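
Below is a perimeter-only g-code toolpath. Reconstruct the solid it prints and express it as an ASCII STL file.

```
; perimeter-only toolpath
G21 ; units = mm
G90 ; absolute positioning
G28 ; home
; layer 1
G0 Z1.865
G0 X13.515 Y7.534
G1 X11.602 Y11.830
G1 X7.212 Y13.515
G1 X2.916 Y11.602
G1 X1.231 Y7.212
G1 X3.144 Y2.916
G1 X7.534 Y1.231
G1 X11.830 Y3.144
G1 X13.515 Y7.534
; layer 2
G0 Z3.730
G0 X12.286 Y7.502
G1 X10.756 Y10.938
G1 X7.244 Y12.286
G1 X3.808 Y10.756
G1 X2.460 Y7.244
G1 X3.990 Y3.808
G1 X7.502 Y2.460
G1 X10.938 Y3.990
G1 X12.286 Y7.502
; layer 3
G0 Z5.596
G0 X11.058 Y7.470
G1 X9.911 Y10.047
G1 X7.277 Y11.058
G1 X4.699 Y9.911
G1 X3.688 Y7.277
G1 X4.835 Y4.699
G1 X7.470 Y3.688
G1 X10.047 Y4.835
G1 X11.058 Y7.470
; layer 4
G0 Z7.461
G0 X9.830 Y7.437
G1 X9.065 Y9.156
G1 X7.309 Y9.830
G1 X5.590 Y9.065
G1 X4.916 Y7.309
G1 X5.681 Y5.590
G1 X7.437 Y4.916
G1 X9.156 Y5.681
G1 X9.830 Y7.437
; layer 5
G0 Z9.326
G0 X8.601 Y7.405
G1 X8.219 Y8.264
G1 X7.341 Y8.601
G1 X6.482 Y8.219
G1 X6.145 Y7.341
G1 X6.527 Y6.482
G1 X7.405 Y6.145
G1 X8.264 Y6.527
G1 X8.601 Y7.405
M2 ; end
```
solid part
  facet normal 0.0000 0.0000 -1.0000
    outer loop
      vertex 7.180 14.743 0.000
      vertex 12.448 12.721 0.000
      vertex 14.743 7.566 0.000
    endloop
  endfacet
  facet normal 0.0000 0.0000 -1.0000
    outer loop
      vertex 2.025 12.448 0.000
      vertex 7.180 14.743 0.000
      vertex 14.743 7.566 0.000
    endloop
  endfacet
  facet normal 0.0000 0.0000 -1.0000
    outer loop
      vertex 0.003 7.180 0.000
      vertex 2.025 12.448 0.000
      vertex 14.743 7.566 0.000
    endloop
  endfacet
  facet normal 0.0000 0.0000 -1.0000
    outer loop
      vertex 2.298 2.025 0.000
      vertex 0.003 7.180 0.000
      vertex 14.743 7.566 0.000
    endloop
  endfacet
  facet normal 0.0000 0.0000 -1.0000
    outer loop
      vertex 7.566 0.003 0.000
      vertex 2.298 2.025 0.000
      vertex 14.743 7.566 0.000
    endloop
  endfacet
  facet normal 0.0000 0.0000 -1.0000
    outer loop
      vertex 12.721 2.298 0.000
      vertex 7.566 0.003 0.000
      vertex 14.743 7.566 0.000
    endloop
  endfacet
  facet normal 0.7804 0.3474 0.5199
    outer loop
      vertex 14.743 7.566 0.000
      vertex 12.448 12.721 0.000
      vertex 7.373 7.373 11.191
    endloop
  endfacet
  facet normal 0.3061 0.7975 0.5199
    outer loop
      vertex 12.448 12.721 0.000
      vertex 7.180 14.743 0.000
      vertex 7.373 7.373 11.191
    endloop
  endfacet
  facet normal -0.3474 0.7804 0.5199
    outer loop
      vertex 7.180 14.743 0.000
      vertex 2.025 12.448 0.000
      vertex 7.373 7.373 11.191
    endloop
  endfacet
  facet normal -0.7975 0.3061 0.5199
    outer loop
      vertex 2.025 12.448 0.000
      vertex 0.003 7.180 0.000
      vertex 7.373 7.373 11.191
    endloop
  endfacet
  facet normal -0.7804 -0.3474 0.5199
    outer loop
      vertex 0.003 7.180 0.000
      vertex 2.298 2.025 0.000
      vertex 7.373 7.373 11.191
    endloop
  endfacet
  facet normal -0.3061 -0.7975 0.5199
    outer loop
      vertex 2.298 2.025 0.000
      vertex 7.566 0.003 0.000
      vertex 7.373 7.373 11.191
    endloop
  endfacet
  facet normal 0.3474 -0.7804 0.5199
    outer loop
      vertex 7.566 0.003 0.000
      vertex 12.721 2.298 0.000
      vertex 7.373 7.373 11.191
    endloop
  endfacet
  facet normal 0.7975 -0.3061 0.5199
    outer loop
      vertex 12.721 2.298 0.000
      vertex 14.743 7.566 0.000
      vertex 7.373 7.373 11.191
    endloop
  endfacet
endsolid part

The G0 Z moves step by Δz≈1.865 mm. The G1 loops shrink linearly with z, so the solid tapers from its base footprint up to z≈11.2. Closing with a flat bottom cap and the tapered top and triangulating gives 14 facets — a regular 8-sided pyramid, base circumscribed radius ≈ 7.37 mm, apex at z ≈ 11.2 mm.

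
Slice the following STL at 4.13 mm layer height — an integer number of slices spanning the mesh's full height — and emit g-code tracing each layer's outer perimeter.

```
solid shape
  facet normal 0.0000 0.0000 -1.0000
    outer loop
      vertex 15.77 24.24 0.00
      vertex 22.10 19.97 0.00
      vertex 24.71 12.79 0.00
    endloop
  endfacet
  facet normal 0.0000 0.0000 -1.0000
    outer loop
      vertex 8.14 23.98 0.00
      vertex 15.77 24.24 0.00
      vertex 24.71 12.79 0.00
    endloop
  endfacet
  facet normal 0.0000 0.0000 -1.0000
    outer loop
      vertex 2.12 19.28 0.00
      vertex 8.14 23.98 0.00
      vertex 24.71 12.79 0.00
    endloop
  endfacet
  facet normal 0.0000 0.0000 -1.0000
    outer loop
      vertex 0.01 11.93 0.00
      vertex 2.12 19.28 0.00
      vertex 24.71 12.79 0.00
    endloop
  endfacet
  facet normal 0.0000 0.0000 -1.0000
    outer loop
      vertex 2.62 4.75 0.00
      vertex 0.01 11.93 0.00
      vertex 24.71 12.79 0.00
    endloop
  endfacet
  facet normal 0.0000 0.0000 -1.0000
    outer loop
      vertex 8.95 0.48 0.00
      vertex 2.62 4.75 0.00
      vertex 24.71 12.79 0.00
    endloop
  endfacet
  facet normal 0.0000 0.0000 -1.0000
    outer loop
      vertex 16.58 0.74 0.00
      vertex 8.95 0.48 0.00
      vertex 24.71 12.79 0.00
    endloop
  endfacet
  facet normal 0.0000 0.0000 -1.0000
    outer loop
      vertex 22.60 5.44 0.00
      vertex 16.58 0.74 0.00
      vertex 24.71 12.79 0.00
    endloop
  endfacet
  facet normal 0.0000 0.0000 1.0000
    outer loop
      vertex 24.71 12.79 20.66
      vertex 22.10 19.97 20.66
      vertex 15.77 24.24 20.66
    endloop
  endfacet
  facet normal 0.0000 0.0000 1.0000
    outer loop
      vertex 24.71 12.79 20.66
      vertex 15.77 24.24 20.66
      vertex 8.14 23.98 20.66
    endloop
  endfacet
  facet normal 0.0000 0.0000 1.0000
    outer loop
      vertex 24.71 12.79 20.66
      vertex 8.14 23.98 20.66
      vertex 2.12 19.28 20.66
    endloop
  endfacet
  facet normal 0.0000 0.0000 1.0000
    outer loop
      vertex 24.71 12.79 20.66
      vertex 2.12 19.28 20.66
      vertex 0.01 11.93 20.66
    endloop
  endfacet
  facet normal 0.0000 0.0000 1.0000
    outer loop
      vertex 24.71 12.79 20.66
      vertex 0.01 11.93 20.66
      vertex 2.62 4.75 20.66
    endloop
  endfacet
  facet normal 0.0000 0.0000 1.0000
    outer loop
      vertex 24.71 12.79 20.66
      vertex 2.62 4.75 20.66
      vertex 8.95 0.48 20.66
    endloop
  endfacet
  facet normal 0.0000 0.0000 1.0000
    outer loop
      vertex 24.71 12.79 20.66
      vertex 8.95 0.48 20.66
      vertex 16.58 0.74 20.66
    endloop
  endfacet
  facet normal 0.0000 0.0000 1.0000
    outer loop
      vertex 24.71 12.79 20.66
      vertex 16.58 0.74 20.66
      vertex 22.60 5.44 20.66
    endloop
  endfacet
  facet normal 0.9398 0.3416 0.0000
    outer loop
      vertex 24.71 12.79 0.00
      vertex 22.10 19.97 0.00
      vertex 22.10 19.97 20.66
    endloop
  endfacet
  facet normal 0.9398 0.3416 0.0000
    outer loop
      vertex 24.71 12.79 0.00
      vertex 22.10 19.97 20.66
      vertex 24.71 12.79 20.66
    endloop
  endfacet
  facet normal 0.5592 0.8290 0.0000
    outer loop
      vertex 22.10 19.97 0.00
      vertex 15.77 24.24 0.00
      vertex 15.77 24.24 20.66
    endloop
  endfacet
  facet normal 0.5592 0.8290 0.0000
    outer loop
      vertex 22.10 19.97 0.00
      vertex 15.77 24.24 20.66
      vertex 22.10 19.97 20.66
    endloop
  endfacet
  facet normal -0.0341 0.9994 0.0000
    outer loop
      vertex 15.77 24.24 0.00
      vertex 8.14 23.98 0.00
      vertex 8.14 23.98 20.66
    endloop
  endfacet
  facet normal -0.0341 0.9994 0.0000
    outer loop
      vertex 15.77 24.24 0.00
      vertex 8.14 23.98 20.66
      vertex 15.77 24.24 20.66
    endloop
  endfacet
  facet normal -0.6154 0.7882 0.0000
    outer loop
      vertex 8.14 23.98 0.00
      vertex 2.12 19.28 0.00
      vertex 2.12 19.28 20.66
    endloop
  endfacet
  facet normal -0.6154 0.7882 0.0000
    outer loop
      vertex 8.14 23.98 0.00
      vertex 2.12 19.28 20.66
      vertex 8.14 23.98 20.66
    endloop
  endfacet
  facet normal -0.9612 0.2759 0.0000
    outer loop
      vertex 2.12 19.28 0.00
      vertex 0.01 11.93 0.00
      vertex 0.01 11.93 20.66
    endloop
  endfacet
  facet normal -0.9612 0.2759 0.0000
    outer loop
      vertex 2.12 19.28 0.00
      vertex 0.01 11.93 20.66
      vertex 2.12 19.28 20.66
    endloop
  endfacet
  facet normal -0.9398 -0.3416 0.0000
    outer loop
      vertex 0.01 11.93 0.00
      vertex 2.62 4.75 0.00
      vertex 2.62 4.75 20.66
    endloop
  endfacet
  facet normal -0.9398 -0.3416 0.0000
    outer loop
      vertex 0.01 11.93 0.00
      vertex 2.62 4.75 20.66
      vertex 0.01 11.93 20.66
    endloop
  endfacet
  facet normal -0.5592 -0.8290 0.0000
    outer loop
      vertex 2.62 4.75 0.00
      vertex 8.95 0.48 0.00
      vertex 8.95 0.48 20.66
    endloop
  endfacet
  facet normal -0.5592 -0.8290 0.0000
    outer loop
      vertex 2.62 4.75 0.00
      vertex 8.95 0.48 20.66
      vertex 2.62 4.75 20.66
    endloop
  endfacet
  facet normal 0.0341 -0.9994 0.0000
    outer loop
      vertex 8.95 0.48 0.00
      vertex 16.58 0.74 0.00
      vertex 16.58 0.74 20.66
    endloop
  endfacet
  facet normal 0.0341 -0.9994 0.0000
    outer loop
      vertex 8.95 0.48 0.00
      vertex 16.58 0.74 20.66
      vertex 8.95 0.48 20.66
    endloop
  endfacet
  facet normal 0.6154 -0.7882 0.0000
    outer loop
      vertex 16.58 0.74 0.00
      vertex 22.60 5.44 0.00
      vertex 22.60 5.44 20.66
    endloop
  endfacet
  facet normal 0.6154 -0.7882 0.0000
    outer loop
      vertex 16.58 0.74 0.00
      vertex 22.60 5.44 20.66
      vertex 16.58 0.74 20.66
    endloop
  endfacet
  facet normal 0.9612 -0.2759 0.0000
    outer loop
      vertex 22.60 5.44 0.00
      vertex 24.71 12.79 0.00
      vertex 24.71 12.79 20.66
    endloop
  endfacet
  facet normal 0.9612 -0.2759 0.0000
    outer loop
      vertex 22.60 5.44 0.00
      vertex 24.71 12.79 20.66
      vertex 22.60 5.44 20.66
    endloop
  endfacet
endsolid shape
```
; perimeter-only toolpath
G21 ; units = mm
G90 ; absolute positioning
G28 ; home
; layer 1
G0 Z4.13
G0 X24.71 Y12.79
G1 X22.10 Y19.97
G1 X15.77 Y24.24
G1 X8.14 Y23.98
G1 X2.12 Y19.28
G1 X0.01 Y11.93
G1 X2.62 Y4.75
G1 X8.95 Y0.48
G1 X16.58 Y0.74
G1 X22.60 Y5.44
G1 X24.71 Y12.79
; layer 2
G0 Z8.26
G0 X24.71 Y12.79
G1 X22.10 Y19.97
G1 X15.77 Y24.24
G1 X8.14 Y23.98
G1 X2.12 Y19.28
G1 X0.01 Y11.93
G1 X2.62 Y4.75
G1 X8.95 Y0.48
G1 X16.58 Y0.74
G1 X22.60 Y5.44
G1 X24.71 Y12.79
; layer 3
G0 Z12.40
G0 X24.71 Y12.79
G1 X22.10 Y19.97
G1 X15.77 Y24.24
G1 X8.14 Y23.98
G1 X2.12 Y19.28
G1 X0.01 Y11.93
G1 X2.62 Y4.75
G1 X8.95 Y0.48
G1 X16.58 Y0.74
G1 X22.60 Y5.44
G1 X24.71 Y12.79
; layer 4
G0 Z16.53
G0 X24.71 Y12.79
G1 X22.10 Y19.97
G1 X15.77 Y24.24
G1 X8.14 Y23.98
G1 X2.12 Y19.28
G1 X0.01 Y11.93
G1 X2.62 Y4.75
G1 X8.95 Y0.48
G1 X16.58 Y0.74
G1 X22.60 Y5.44
G1 X24.71 Y12.79
; layer 5
G0 Z20.66
G0 X24.71 Y12.79
G1 X22.10 Y19.97
G1 X15.77 Y24.24
G1 X8.14 Y23.98
G1 X2.12 Y19.28
G1 X0.01 Y11.93
G1 X2.62 Y4.75
G1 X8.95 Y0.48
G1 X16.58 Y0.74
G1 X22.60 Y5.44
G1 X24.71 Y12.79
M2 ; end

The solid is a regular 10-sided prism (a cylinder approximated with 10 flat sides), circumscribed radius ≈ 12.4 mm, height ≈ 20.7 mm. Slicing at Δz = 4.13 mm — 5 equal slices spanning the solid's height, so layer i sits at z = i·h/5 — gives 5 non-empty perimeters. Each is a 10-segment closed polygon; G0 lifts to the layer z and rapids to the start vertex, then G1 traces the edges.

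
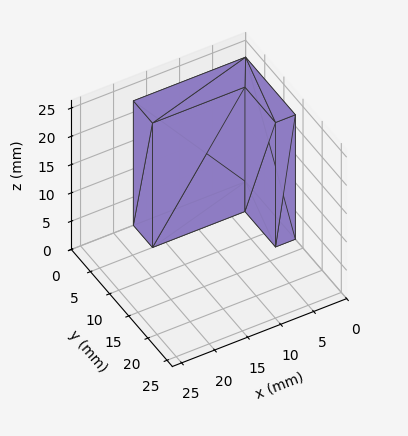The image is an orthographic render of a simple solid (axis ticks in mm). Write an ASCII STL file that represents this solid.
Reading the render: the shape is an L-shaped prism: outer 17 × 13 mm, arm thicknesses ≈ 5 mm (horizontal) and 3 mm (vertical), extruded 22 mm in z (dimensions read to the nearest mm from the axis ticks). For the STL, each face is triangulated and given an outward normal.

solid part
  facet normal 0.0000 0.0000 -1.0000
    outer loop
      vertex 17.00 5.00 0.00
      vertex 17.00 0.00 0.00
      vertex 0.00 0.00 0.00
    endloop
  endfacet
  facet normal 0.0000 0.0000 -1.0000
    outer loop
      vertex 3.00 5.00 0.00
      vertex 17.00 5.00 0.00
      vertex 0.00 0.00 0.00
    endloop
  endfacet
  facet normal 0.0000 0.0000 -1.0000
    outer loop
      vertex 3.00 13.00 0.00
      vertex 3.00 5.00 0.00
      vertex 0.00 0.00 0.00
    endloop
  endfacet
  facet normal 0.0000 0.0000 -1.0000
    outer loop
      vertex 0.00 13.00 0.00
      vertex 3.00 13.00 0.00
      vertex 0.00 0.00 0.00
    endloop
  endfacet
  facet normal 0.0000 0.0000 1.0000
    outer loop
      vertex 0.00 0.00 22.00
      vertex 17.00 0.00 22.00
      vertex 17.00 5.00 22.00
    endloop
  endfacet
  facet normal 0.0000 0.0000 1.0000
    outer loop
      vertex 0.00 0.00 22.00
      vertex 17.00 5.00 22.00
      vertex 3.00 5.00 22.00
    endloop
  endfacet
  facet normal 0.0000 0.0000 1.0000
    outer loop
      vertex 0.00 0.00 22.00
      vertex 3.00 5.00 22.00
      vertex 3.00 13.00 22.00
    endloop
  endfacet
  facet normal 0.0000 0.0000 1.0000
    outer loop
      vertex 0.00 0.00 22.00
      vertex 3.00 13.00 22.00
      vertex 0.00 13.00 22.00
    endloop
  endfacet
  facet normal 0.0000 -1.0000 0.0000
    outer loop
      vertex 0.00 0.00 0.00
      vertex 17.00 0.00 0.00
      vertex 17.00 0.00 22.00
    endloop
  endfacet
  facet normal 0.0000 -1.0000 0.0000
    outer loop
      vertex 0.00 0.00 0.00
      vertex 17.00 0.00 22.00
      vertex 0.00 0.00 22.00
    endloop
  endfacet
  facet normal 1.0000 0.0000 0.0000
    outer loop
      vertex 17.00 0.00 0.00
      vertex 17.00 5.00 0.00
      vertex 17.00 5.00 22.00
    endloop
  endfacet
  facet normal 1.0000 0.0000 0.0000
    outer loop
      vertex 17.00 0.00 0.00
      vertex 17.00 5.00 22.00
      vertex 17.00 0.00 22.00
    endloop
  endfacet
  facet normal 0.0000 1.0000 0.0000
    outer loop
      vertex 17.00 5.00 0.00
      vertex 3.00 5.00 0.00
      vertex 3.00 5.00 22.00
    endloop
  endfacet
  facet normal 0.0000 1.0000 0.0000
    outer loop
      vertex 17.00 5.00 0.00
      vertex 3.00 5.00 22.00
      vertex 17.00 5.00 22.00
    endloop
  endfacet
  facet normal 1.0000 0.0000 0.0000
    outer loop
      vertex 3.00 5.00 0.00
      vertex 3.00 13.00 0.00
      vertex 3.00 13.00 22.00
    endloop
  endfacet
  facet normal 1.0000 0.0000 0.0000
    outer loop
      vertex 3.00 5.00 0.00
      vertex 3.00 13.00 22.00
      vertex 3.00 5.00 22.00
    endloop
  endfacet
  facet normal 0.0000 1.0000 0.0000
    outer loop
      vertex 3.00 13.00 0.00
      vertex 0.00 13.00 0.00
      vertex 0.00 13.00 22.00
    endloop
  endfacet
  facet normal 0.0000 1.0000 0.0000
    outer loop
      vertex 3.00 13.00 0.00
      vertex 0.00 13.00 22.00
      vertex 3.00 13.00 22.00
    endloop
  endfacet
  facet normal -1.0000 0.0000 0.0000
    outer loop
      vertex 0.00 13.00 0.00
      vertex 0.00 0.00 0.00
      vertex 0.00 0.00 22.00
    endloop
  endfacet
  facet normal -1.0000 0.0000 0.0000
    outer loop
      vertex 0.00 13.00 0.00
      vertex 0.00 0.00 22.00
      vertex 0.00 13.00 22.00
    endloop
  endfacet
endsolid part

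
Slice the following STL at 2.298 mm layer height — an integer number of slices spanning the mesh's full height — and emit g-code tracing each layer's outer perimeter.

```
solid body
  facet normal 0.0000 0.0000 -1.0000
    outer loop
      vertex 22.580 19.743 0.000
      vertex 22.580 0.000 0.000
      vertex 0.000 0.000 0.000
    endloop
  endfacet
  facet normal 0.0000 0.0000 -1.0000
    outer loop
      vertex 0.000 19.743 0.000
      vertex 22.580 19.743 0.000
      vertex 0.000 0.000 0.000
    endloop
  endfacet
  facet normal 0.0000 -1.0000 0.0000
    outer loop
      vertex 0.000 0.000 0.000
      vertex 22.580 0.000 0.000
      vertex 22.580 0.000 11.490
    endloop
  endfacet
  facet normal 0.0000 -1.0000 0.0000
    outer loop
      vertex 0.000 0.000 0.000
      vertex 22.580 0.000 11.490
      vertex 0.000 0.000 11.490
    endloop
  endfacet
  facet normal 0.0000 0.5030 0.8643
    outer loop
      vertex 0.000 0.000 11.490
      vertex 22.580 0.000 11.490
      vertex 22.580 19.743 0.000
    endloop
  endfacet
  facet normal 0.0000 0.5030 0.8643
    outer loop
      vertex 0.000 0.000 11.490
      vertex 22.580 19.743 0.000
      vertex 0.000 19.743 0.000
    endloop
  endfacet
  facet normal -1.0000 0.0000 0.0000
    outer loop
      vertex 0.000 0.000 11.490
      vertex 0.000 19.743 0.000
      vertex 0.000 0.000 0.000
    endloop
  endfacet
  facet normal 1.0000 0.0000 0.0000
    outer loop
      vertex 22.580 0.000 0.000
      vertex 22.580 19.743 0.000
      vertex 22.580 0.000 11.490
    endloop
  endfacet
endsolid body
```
; perimeter-only toolpath
G21 ; units = mm
G90 ; absolute positioning
G28 ; home
; layer 1
G0 Z2.298
G0 X0.000 Y0.000
G1 X22.580 Y0.000
G1 X22.580 Y15.794
G1 X0.000 Y15.794
G1 X0.000 Y0.000
; layer 2
G0 Z4.596
G0 X0.000 Y0.000
G1 X22.580 Y0.000
G1 X22.580 Y11.846
G1 X0.000 Y11.846
G1 X0.000 Y0.000
; layer 3
G0 Z6.894
G0 X0.000 Y0.000
G1 X22.580 Y0.000
G1 X22.580 Y7.897
G1 X0.000 Y7.897
G1 X0.000 Y0.000
; layer 4
G0 Z9.192
G0 X0.000 Y0.000
G1 X22.580 Y0.000
G1 X22.580 Y3.949
G1 X0.000 Y3.949
G1 X0.000 Y0.000
M2 ; end

The solid is a wedge (ramp): 22.6 × 19.7 mm base, rising to 11.5 mm along the y=0 edge and sloping linearly to z=0 at y=19.7. Slicing at Δz = 2.298 mm — 5 equal slices spanning the solid's height, so layer i sits at z = i·h/5 — gives 4 non-empty perimeters. Each is a 4-segment closed polygon; G0 lifts to the layer z and rapids to the start vertex, then G1 traces the edges. The cross-section shrinks linearly with z (the slice at the apex is degenerate and omitted).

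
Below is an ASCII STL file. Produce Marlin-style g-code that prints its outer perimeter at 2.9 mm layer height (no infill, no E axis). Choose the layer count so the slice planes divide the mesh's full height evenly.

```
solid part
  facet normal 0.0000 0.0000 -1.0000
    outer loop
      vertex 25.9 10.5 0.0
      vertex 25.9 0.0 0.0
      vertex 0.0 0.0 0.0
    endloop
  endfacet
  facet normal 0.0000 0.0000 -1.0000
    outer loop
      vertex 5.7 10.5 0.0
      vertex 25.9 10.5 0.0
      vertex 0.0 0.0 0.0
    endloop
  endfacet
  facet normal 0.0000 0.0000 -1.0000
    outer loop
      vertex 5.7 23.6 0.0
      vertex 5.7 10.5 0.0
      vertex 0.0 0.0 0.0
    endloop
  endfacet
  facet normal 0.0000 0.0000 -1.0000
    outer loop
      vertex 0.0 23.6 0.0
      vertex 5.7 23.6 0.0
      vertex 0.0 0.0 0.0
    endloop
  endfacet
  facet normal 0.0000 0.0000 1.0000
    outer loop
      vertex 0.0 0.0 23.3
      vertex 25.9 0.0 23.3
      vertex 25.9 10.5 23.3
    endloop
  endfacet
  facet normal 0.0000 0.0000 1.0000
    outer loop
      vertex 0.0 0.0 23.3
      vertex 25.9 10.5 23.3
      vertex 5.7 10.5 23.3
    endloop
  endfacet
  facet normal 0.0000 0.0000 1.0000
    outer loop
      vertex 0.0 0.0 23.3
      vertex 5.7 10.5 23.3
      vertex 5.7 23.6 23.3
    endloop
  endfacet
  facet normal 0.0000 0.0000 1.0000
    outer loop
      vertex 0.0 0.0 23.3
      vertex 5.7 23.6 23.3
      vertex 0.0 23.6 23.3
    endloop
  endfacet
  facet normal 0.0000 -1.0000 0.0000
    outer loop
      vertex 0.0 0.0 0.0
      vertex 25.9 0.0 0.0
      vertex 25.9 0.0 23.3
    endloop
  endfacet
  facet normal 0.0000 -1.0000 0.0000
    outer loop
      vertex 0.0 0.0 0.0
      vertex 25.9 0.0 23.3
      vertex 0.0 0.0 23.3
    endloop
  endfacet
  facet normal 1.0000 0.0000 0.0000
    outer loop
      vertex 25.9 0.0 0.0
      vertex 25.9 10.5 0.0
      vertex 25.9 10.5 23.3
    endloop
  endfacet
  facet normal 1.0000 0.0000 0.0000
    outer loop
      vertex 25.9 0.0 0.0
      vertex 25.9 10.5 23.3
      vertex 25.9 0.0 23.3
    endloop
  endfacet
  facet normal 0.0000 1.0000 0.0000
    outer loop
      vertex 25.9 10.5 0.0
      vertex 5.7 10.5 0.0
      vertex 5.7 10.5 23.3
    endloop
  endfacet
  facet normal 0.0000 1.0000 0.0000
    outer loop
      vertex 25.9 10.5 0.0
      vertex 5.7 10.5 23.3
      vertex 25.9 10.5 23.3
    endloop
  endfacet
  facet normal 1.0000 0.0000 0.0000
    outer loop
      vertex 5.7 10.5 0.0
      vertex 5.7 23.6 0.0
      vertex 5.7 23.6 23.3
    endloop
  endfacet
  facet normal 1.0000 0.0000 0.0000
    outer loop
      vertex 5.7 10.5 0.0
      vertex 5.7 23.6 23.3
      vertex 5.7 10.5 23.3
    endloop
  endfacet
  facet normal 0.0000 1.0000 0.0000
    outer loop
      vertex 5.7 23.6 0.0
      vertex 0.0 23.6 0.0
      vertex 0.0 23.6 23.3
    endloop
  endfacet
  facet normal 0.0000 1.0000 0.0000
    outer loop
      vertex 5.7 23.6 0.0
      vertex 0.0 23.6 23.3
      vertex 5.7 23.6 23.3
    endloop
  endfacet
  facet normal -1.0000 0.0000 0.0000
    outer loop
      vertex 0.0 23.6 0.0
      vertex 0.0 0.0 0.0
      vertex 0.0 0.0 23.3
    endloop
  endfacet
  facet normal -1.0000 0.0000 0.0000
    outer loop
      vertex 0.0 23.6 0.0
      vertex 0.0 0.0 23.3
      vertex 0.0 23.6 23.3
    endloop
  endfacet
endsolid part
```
; perimeter-only toolpath
G21 ; units = mm
G90 ; absolute positioning
G28 ; home
; layer 1
G0 Z2.9
G0 X0.0 Y0.0
G1 X25.9 Y0.0
G1 X25.9 Y10.5
G1 X5.7 Y10.5
G1 X5.7 Y23.6
G1 X0.0 Y23.6
G1 X0.0 Y0.0
; layer 2
G0 Z5.8
G0 X0.0 Y0.0
G1 X25.9 Y0.0
G1 X25.9 Y10.5
G1 X5.7 Y10.5
G1 X5.7 Y23.6
G1 X0.0 Y23.6
G1 X0.0 Y0.0
; layer 3
G0 Z8.7
G0 X0.0 Y0.0
G1 X25.9 Y0.0
G1 X25.9 Y10.5
G1 X5.7 Y10.5
G1 X5.7 Y23.6
G1 X0.0 Y23.6
G1 X0.0 Y0.0
; layer 4
G0 Z11.7
G0 X0.0 Y0.0
G1 X25.9 Y0.0
G1 X25.9 Y10.5
G1 X5.7 Y10.5
G1 X5.7 Y23.6
G1 X0.0 Y23.6
G1 X0.0 Y0.0
; layer 5
G0 Z14.6
G0 X0.0 Y0.0
G1 X25.9 Y0.0
G1 X25.9 Y10.5
G1 X5.7 Y10.5
G1 X5.7 Y23.6
G1 X0.0 Y23.6
G1 X0.0 Y0.0
; layer 6
G0 Z17.5
G0 X0.0 Y0.0
G1 X25.9 Y0.0
G1 X25.9 Y10.5
G1 X5.7 Y10.5
G1 X5.7 Y23.6
G1 X0.0 Y23.6
G1 X0.0 Y0.0
; layer 7
G0 Z20.4
G0 X0.0 Y0.0
G1 X25.9 Y0.0
G1 X25.9 Y10.5
G1 X5.7 Y10.5
G1 X5.7 Y23.6
G1 X0.0 Y23.6
G1 X0.0 Y0.0
; layer 8
G0 Z23.3
G0 X0.0 Y0.0
G1 X25.9 Y0.0
G1 X25.9 Y10.5
G1 X5.7 Y10.5
G1 X5.7 Y23.6
G1 X0.0 Y23.6
G1 X0.0 Y0.0
M2 ; end

The solid is an L-shaped prism: outer 25.9 × 23.6 mm, arm thicknesses ≈ 10.5 mm (horizontal) and 5.7 mm (vertical), extruded 23.3 mm in z. Slicing at Δz = 2.9 mm — 8 equal slices spanning the solid's height, so layer i sits at z = i·h/8 — gives 8 non-empty perimeters. Each is a 6-segment closed polygon; G0 lifts to the layer z and rapids to the start vertex, then G1 traces the edges.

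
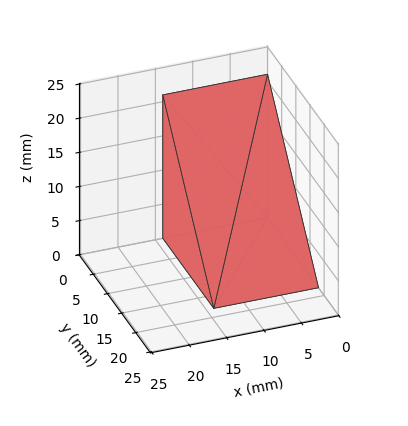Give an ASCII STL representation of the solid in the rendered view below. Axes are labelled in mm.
Reading the render: the shape is a wedge (ramp): 14 × 18 mm base, rising to 21 mm along the y=0 edge and sloping linearly to z=0 at y=18 (dimensions read to the nearest mm from the axis ticks). For the STL, each face is triangulated and given an outward normal.

solid part
  facet normal 0.0000 0.0000 -1.0000
    outer loop
      vertex 14.00 18.00 0.00
      vertex 14.00 0.00 0.00
      vertex 0.00 0.00 0.00
    endloop
  endfacet
  facet normal 0.0000 0.0000 -1.0000
    outer loop
      vertex 0.00 18.00 0.00
      vertex 14.00 18.00 0.00
      vertex 0.00 0.00 0.00
    endloop
  endfacet
  facet normal 0.0000 -1.0000 0.0000
    outer loop
      vertex 0.00 0.00 0.00
      vertex 14.00 0.00 0.00
      vertex 14.00 0.00 21.00
    endloop
  endfacet
  facet normal 0.0000 -1.0000 0.0000
    outer loop
      vertex 0.00 0.00 0.00
      vertex 14.00 0.00 21.00
      vertex 0.00 0.00 21.00
    endloop
  endfacet
  facet normal 0.0000 0.7593 0.6508
    outer loop
      vertex 0.00 0.00 21.00
      vertex 14.00 0.00 21.00
      vertex 14.00 18.00 0.00
    endloop
  endfacet
  facet normal 0.0000 0.7593 0.6508
    outer loop
      vertex 0.00 0.00 21.00
      vertex 14.00 18.00 0.00
      vertex 0.00 18.00 0.00
    endloop
  endfacet
  facet normal -1.0000 0.0000 0.0000
    outer loop
      vertex 0.00 0.00 21.00
      vertex 0.00 18.00 0.00
      vertex 0.00 0.00 0.00
    endloop
  endfacet
  facet normal 1.0000 0.0000 0.0000
    outer loop
      vertex 14.00 0.00 0.00
      vertex 14.00 18.00 0.00
      vertex 14.00 0.00 21.00
    endloop
  endfacet
endsolid part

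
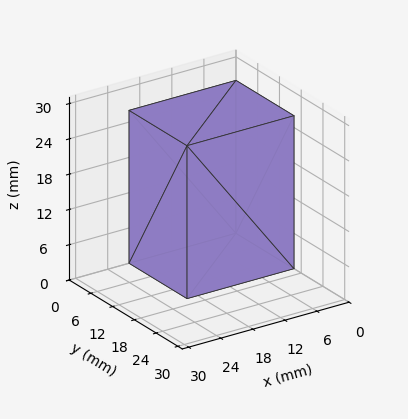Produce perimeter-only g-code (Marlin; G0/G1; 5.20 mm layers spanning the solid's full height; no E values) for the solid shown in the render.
Reading the render: the shape is a rectangular box, roughly 20 × 16 mm footprint and 26 mm tall (dimensions read to the nearest mm from the axis ticks). For the g-code, the solid's height is divided into equal slices at the stated Δz and each level perimeter traced with G1 moves after a G0 lift.

; perimeter-only toolpath
G21 ; units = mm
G90 ; absolute positioning
G28 ; home
; layer 1
G0 Z5.20
G0 X0.00 Y0.00
G1 X20.00 Y0.00
G1 X20.00 Y16.00
G1 X0.00 Y16.00
G1 X0.00 Y0.00
; layer 2
G0 Z10.40
G0 X0.00 Y0.00
G1 X20.00 Y0.00
G1 X20.00 Y16.00
G1 X0.00 Y16.00
G1 X0.00 Y0.00
; layer 3
G0 Z15.60
G0 X0.00 Y0.00
G1 X20.00 Y0.00
G1 X20.00 Y16.00
G1 X0.00 Y16.00
G1 X0.00 Y0.00
; layer 4
G0 Z20.80
G0 X0.00 Y0.00
G1 X20.00 Y0.00
G1 X20.00 Y16.00
G1 X0.00 Y16.00
G1 X0.00 Y0.00
; layer 5
G0 Z26.00
G0 X0.00 Y0.00
G1 X20.00 Y0.00
G1 X20.00 Y16.00
G1 X0.00 Y16.00
G1 X0.00 Y0.00
M2 ; end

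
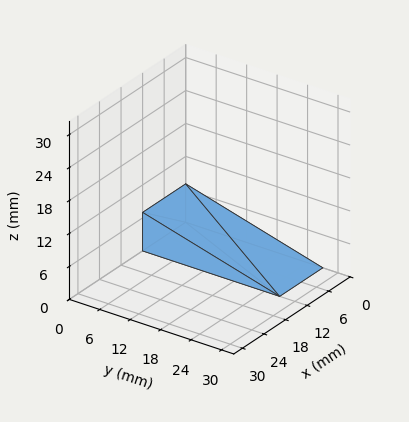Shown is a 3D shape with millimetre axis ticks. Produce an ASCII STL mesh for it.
Reading the render: the shape is a wedge (ramp): 12 × 27 mm base, rising to 7 mm along the y=0 edge and sloping linearly to z=0 at y=27 (dimensions read to the nearest mm from the axis ticks). For the STL, each face is triangulated and given an outward normal.

solid part
  facet normal 0.0000 0.0000 -1.0000
    outer loop
      vertex 12.0 27.0 0.0
      vertex 12.0 0.0 0.0
      vertex 0.0 0.0 0.0
    endloop
  endfacet
  facet normal 0.0000 0.0000 -1.0000
    outer loop
      vertex 0.0 27.0 0.0
      vertex 12.0 27.0 0.0
      vertex 0.0 0.0 0.0
    endloop
  endfacet
  facet normal 0.0000 -1.0000 0.0000
    outer loop
      vertex 0.0 0.0 0.0
      vertex 12.0 0.0 0.0
      vertex 12.0 0.0 7.0
    endloop
  endfacet
  facet normal 0.0000 -1.0000 0.0000
    outer loop
      vertex 0.0 0.0 0.0
      vertex 12.0 0.0 7.0
      vertex 0.0 0.0 7.0
    endloop
  endfacet
  facet normal 0.0000 0.2510 0.9680
    outer loop
      vertex 0.0 0.0 7.0
      vertex 12.0 0.0 7.0
      vertex 12.0 27.0 0.0
    endloop
  endfacet
  facet normal 0.0000 0.2510 0.9680
    outer loop
      vertex 0.0 0.0 7.0
      vertex 12.0 27.0 0.0
      vertex 0.0 27.0 0.0
    endloop
  endfacet
  facet normal -1.0000 0.0000 0.0000
    outer loop
      vertex 0.0 0.0 7.0
      vertex 0.0 27.0 0.0
      vertex 0.0 0.0 0.0
    endloop
  endfacet
  facet normal 1.0000 0.0000 0.0000
    outer loop
      vertex 12.0 0.0 0.0
      vertex 12.0 27.0 0.0
      vertex 12.0 0.0 7.0
    endloop
  endfacet
endsolid part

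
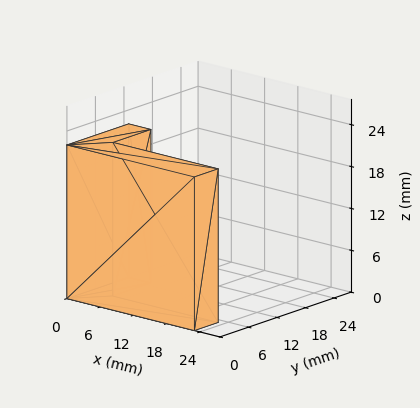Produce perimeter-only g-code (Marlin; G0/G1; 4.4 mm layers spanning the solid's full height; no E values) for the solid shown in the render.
Reading the render: the shape is an L-shaped prism: outer 23 × 13 mm, arm thicknesses ≈ 5 mm (horizontal) and 4 mm (vertical), extruded 22 mm in z (dimensions read to the nearest mm from the axis ticks). For the g-code, the solid's height is divided into equal slices at the stated Δz and each level perimeter traced with G1 moves after a G0 lift.

; perimeter-only toolpath
G21 ; units = mm
G90 ; absolute positioning
G28 ; home
; layer 1
G0 Z4.4
G0 X0.0 Y0.0
G1 X23.0 Y0.0
G1 X23.0 Y5.0
G1 X4.0 Y5.0
G1 X4.0 Y13.0
G1 X0.0 Y13.0
G1 X0.0 Y0.0
; layer 2
G0 Z8.8
G0 X0.0 Y0.0
G1 X23.0 Y0.0
G1 X23.0 Y5.0
G1 X4.0 Y5.0
G1 X4.0 Y13.0
G1 X0.0 Y13.0
G1 X0.0 Y0.0
; layer 3
G0 Z13.2
G0 X0.0 Y0.0
G1 X23.0 Y0.0
G1 X23.0 Y5.0
G1 X4.0 Y5.0
G1 X4.0 Y13.0
G1 X0.0 Y13.0
G1 X0.0 Y0.0
; layer 4
G0 Z17.6
G0 X0.0 Y0.0
G1 X23.0 Y0.0
G1 X23.0 Y5.0
G1 X4.0 Y5.0
G1 X4.0 Y13.0
G1 X0.0 Y13.0
G1 X0.0 Y0.0
; layer 5
G0 Z22.0
G0 X0.0 Y0.0
G1 X23.0 Y0.0
G1 X23.0 Y5.0
G1 X4.0 Y5.0
G1 X4.0 Y13.0
G1 X0.0 Y13.0
G1 X0.0 Y0.0
M2 ; end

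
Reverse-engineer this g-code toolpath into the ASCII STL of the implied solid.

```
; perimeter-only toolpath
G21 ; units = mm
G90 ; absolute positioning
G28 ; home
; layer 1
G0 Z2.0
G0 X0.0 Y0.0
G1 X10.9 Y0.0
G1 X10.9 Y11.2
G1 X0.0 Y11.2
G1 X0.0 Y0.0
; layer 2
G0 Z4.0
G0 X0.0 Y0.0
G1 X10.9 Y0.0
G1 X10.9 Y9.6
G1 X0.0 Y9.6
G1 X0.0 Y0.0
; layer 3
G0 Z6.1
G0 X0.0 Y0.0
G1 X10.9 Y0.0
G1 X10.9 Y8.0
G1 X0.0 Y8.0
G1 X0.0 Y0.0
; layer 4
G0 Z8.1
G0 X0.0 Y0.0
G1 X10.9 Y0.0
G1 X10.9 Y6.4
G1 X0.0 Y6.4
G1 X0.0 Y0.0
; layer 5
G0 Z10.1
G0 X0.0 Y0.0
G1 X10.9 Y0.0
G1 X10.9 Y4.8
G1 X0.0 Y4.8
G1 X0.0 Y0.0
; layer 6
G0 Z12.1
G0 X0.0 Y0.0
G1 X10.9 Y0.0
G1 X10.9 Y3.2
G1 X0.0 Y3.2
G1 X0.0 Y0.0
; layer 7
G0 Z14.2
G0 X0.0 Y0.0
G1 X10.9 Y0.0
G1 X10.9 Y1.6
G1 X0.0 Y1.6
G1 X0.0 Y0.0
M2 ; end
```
solid part
  facet normal 0.0000 0.0000 -1.0000
    outer loop
      vertex 10.9 12.8 0.0
      vertex 10.9 0.0 0.0
      vertex 0.0 0.0 0.0
    endloop
  endfacet
  facet normal 0.0000 0.0000 -1.0000
    outer loop
      vertex 0.0 12.8 0.0
      vertex 10.9 12.8 0.0
      vertex 0.0 0.0 0.0
    endloop
  endfacet
  facet normal 0.0000 -1.0000 0.0000
    outer loop
      vertex 0.0 0.0 0.0
      vertex 10.9 0.0 0.0
      vertex 10.9 0.0 16.2
    endloop
  endfacet
  facet normal 0.0000 -1.0000 0.0000
    outer loop
      vertex 0.0 0.0 0.0
      vertex 10.9 0.0 16.2
      vertex 0.0 0.0 16.2
    endloop
  endfacet
  facet normal 0.0000 0.7846 0.6200
    outer loop
      vertex 0.0 0.0 16.2
      vertex 10.9 0.0 16.2
      vertex 10.9 12.8 0.0
    endloop
  endfacet
  facet normal 0.0000 0.7846 0.6200
    outer loop
      vertex 0.0 0.0 16.2
      vertex 10.9 12.8 0.0
      vertex 0.0 12.8 0.0
    endloop
  endfacet
  facet normal -1.0000 0.0000 0.0000
    outer loop
      vertex 0.0 0.0 16.2
      vertex 0.0 12.8 0.0
      vertex 0.0 0.0 0.0
    endloop
  endfacet
  facet normal 1.0000 0.0000 0.0000
    outer loop
      vertex 10.9 0.0 0.0
      vertex 10.9 12.8 0.0
      vertex 10.9 0.0 16.2
    endloop
  endfacet
endsolid part

The G0 Z moves step by Δz≈2.0 mm. The G1 loops shrink linearly with z, so the solid tapers from its base footprint up to z≈16.2. Closing with a flat bottom cap and the tapered top and triangulating gives 8 facets — a wedge (ramp): 10.9 × 12.8 mm base, rising to 16.2 mm along the y=0 edge and sloping linearly to z=0 at y=12.8.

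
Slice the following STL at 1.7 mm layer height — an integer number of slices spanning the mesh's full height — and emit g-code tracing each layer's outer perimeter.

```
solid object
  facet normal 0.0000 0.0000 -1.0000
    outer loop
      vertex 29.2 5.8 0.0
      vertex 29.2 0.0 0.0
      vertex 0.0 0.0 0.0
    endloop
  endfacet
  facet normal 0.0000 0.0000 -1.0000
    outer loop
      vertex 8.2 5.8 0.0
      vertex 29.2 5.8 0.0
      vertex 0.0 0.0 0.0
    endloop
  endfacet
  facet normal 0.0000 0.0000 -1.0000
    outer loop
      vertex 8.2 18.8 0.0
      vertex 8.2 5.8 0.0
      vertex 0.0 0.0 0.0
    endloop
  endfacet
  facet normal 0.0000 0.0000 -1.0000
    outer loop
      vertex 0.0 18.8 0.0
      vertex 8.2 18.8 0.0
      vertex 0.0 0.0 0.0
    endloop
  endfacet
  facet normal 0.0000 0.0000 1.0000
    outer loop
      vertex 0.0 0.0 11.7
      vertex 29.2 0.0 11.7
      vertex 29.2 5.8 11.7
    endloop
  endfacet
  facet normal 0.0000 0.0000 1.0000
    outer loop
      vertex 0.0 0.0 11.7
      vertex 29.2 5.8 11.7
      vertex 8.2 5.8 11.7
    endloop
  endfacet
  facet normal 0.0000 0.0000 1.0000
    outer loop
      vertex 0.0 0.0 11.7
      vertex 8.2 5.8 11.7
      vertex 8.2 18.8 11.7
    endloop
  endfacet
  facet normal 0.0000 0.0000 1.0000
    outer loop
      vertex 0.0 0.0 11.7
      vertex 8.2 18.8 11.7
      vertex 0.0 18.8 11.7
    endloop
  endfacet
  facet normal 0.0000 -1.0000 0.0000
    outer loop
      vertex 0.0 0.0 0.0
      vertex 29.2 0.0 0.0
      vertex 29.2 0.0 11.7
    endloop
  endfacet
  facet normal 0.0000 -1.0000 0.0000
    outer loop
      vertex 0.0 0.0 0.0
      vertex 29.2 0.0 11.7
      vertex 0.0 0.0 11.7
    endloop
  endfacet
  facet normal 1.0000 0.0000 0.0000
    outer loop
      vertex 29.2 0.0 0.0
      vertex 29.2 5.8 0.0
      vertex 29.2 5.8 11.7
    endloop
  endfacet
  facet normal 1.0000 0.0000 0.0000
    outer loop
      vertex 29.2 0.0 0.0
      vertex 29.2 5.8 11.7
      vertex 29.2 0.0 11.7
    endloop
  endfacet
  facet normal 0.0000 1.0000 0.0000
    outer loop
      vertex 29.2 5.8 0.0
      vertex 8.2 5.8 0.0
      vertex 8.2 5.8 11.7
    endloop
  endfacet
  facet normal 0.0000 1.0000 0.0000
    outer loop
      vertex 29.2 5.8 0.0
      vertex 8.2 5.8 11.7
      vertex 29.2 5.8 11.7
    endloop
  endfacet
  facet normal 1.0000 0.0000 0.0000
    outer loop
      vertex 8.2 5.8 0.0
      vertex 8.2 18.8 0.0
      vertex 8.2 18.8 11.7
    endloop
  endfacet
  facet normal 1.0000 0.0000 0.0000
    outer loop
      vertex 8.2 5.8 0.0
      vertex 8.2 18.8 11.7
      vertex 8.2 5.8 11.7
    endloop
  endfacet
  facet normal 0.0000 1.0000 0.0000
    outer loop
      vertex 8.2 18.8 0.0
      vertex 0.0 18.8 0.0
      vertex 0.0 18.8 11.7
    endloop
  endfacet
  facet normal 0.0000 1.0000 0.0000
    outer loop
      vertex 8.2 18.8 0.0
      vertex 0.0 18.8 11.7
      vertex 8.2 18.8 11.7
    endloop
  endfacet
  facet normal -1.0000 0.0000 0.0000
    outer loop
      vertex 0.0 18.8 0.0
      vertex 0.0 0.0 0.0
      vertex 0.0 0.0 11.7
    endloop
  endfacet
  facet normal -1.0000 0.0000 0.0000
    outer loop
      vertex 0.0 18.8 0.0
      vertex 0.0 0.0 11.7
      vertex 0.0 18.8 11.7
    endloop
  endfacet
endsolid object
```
; perimeter-only toolpath
G21 ; units = mm
G90 ; absolute positioning
G28 ; home
; layer 1
G0 Z1.7
G0 X0.0 Y0.0
G1 X29.2 Y0.0
G1 X29.2 Y5.8
G1 X8.2 Y5.8
G1 X8.2 Y18.8
G1 X0.0 Y18.8
G1 X0.0 Y0.0
; layer 2
G0 Z3.3
G0 X0.0 Y0.0
G1 X29.2 Y0.0
G1 X29.2 Y5.8
G1 X8.2 Y5.8
G1 X8.2 Y18.8
G1 X0.0 Y18.8
G1 X0.0 Y0.0
; layer 3
G0 Z5.0
G0 X0.0 Y0.0
G1 X29.2 Y0.0
G1 X29.2 Y5.8
G1 X8.2 Y5.8
G1 X8.2 Y18.8
G1 X0.0 Y18.8
G1 X0.0 Y0.0
; layer 4
G0 Z6.7
G0 X0.0 Y0.0
G1 X29.2 Y0.0
G1 X29.2 Y5.8
G1 X8.2 Y5.8
G1 X8.2 Y18.8
G1 X0.0 Y18.8
G1 X0.0 Y0.0
; layer 5
G0 Z8.4
G0 X0.0 Y0.0
G1 X29.2 Y0.0
G1 X29.2 Y5.8
G1 X8.2 Y5.8
G1 X8.2 Y18.8
G1 X0.0 Y18.8
G1 X0.0 Y0.0
; layer 6
G0 Z10.0
G0 X0.0 Y0.0
G1 X29.2 Y0.0
G1 X29.2 Y5.8
G1 X8.2 Y5.8
G1 X8.2 Y18.8
G1 X0.0 Y18.8
G1 X0.0 Y0.0
; layer 7
G0 Z11.7
G0 X0.0 Y0.0
G1 X29.2 Y0.0
G1 X29.2 Y5.8
G1 X8.2 Y5.8
G1 X8.2 Y18.8
G1 X0.0 Y18.8
G1 X0.0 Y0.0
M2 ; end

The solid is an L-shaped prism: outer 29.2 × 18.8 mm, arm thicknesses ≈ 5.8 mm (horizontal) and 8.2 mm (vertical), extruded 11.7 mm in z. Slicing at Δz = 1.7 mm — 7 equal slices spanning the solid's height, so layer i sits at z = i·h/7 — gives 7 non-empty perimeters. Each is a 6-segment closed polygon; G0 lifts to the layer z and rapids to the start vertex, then G1 traces the edges.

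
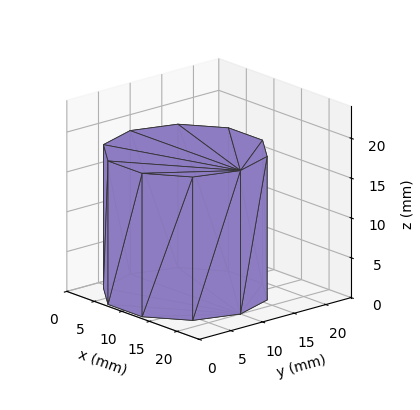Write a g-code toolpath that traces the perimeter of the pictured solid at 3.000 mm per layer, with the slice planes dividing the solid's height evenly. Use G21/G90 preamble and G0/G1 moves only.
Reading the render: the shape is a regular 10-sided prism (a cylinder approximated with 10 flat sides), circumscribed radius ≈ 10 mm, height ≈ 18 mm (dimensions read to the nearest mm from the axis ticks). For the g-code, the solid's height is divided into equal slices at the stated Δz and each level perimeter traced with G1 moves after a G0 lift.

; perimeter-only toolpath
G21 ; units = mm
G90 ; absolute positioning
G28 ; home
; layer 1
G0 Z3.000
G0 X20.000 Y10.000
G1 X18.090 Y15.878
G1 X13.090 Y19.511
G1 X6.910 Y19.511
G1 X1.910 Y15.878
G1 X0.000 Y10.000
G1 X1.910 Y4.122
G1 X6.910 Y0.489
G1 X13.090 Y0.489
G1 X18.090 Y4.122
G1 X20.000 Y10.000
; layer 2
G0 Z6.000
G0 X20.000 Y10.000
G1 X18.090 Y15.878
G1 X13.090 Y19.511
G1 X6.910 Y19.511
G1 X1.910 Y15.878
G1 X0.000 Y10.000
G1 X1.910 Y4.122
G1 X6.910 Y0.489
G1 X13.090 Y0.489
G1 X18.090 Y4.122
G1 X20.000 Y10.000
; layer 3
G0 Z9.000
G0 X20.000 Y10.000
G1 X18.090 Y15.878
G1 X13.090 Y19.511
G1 X6.910 Y19.511
G1 X1.910 Y15.878
G1 X0.000 Y10.000
G1 X1.910 Y4.122
G1 X6.910 Y0.489
G1 X13.090 Y0.489
G1 X18.090 Y4.122
G1 X20.000 Y10.000
; layer 4
G0 Z12.000
G0 X20.000 Y10.000
G1 X18.090 Y15.878
G1 X13.090 Y19.511
G1 X6.910 Y19.511
G1 X1.910 Y15.878
G1 X0.000 Y10.000
G1 X1.910 Y4.122
G1 X6.910 Y0.489
G1 X13.090 Y0.489
G1 X18.090 Y4.122
G1 X20.000 Y10.000
; layer 5
G0 Z15.000
G0 X20.000 Y10.000
G1 X18.090 Y15.878
G1 X13.090 Y19.511
G1 X6.910 Y19.511
G1 X1.910 Y15.878
G1 X0.000 Y10.000
G1 X1.910 Y4.122
G1 X6.910 Y0.489
G1 X13.090 Y0.489
G1 X18.090 Y4.122
G1 X20.000 Y10.000
; layer 6
G0 Z18.000
G0 X20.000 Y10.000
G1 X18.090 Y15.878
G1 X13.090 Y19.511
G1 X6.910 Y19.511
G1 X1.910 Y15.878
G1 X0.000 Y10.000
G1 X1.910 Y4.122
G1 X6.910 Y0.489
G1 X13.090 Y0.489
G1 X18.090 Y4.122
G1 X20.000 Y10.000
M2 ; end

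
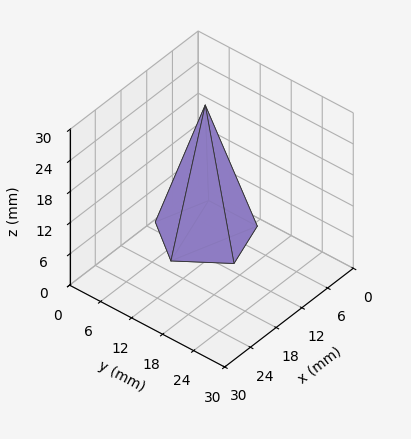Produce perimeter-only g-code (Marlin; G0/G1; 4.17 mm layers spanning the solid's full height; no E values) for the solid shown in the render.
Reading the render: the shape is a regular 5-sided pyramid, base circumscribed radius ≈ 8 mm, apex at z ≈ 25 mm (dimensions read to the nearest mm from the axis ticks). For the g-code, the solid's height is divided into equal slices at the stated Δz and each level perimeter traced with G1 moves after a G0 lift.

; perimeter-only toolpath
G21 ; units = mm
G90 ; absolute positioning
G28 ; home
; layer 1
G0 Z4.17
G0 X14.67 Y8.00
G1 X10.06 Y14.34
G1 X2.61 Y11.92
G1 X2.61 Y4.08
G1 X10.06 Y1.66
G1 X14.67 Y8.00
; layer 2
G0 Z8.33
G0 X13.33 Y8.00
G1 X9.65 Y13.07
G1 X3.69 Y11.13
G1 X3.69 Y4.87
G1 X9.65 Y2.93
G1 X13.33 Y8.00
; layer 3
G0 Z12.50
G0 X12.00 Y8.00
G1 X9.23 Y11.80
G1 X4.76 Y10.35
G1 X4.76 Y5.65
G1 X9.23 Y4.20
G1 X12.00 Y8.00
; layer 4
G0 Z16.67
G0 X10.67 Y8.00
G1 X8.82 Y10.54
G1 X5.84 Y9.57
G1 X5.84 Y6.43
G1 X8.82 Y5.46
G1 X10.67 Y8.00
; layer 5
G0 Z20.83
G0 X9.33 Y8.00
G1 X8.41 Y9.27
G1 X6.92 Y8.78
G1 X6.92 Y7.22
G1 X8.41 Y6.73
G1 X9.33 Y8.00
M2 ; end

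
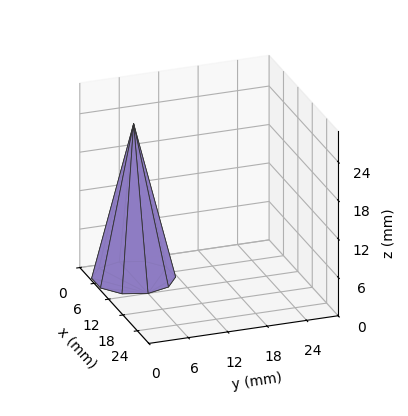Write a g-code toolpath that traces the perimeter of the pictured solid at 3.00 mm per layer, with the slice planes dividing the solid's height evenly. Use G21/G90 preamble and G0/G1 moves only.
Reading the render: the shape is a regular 10-sided pyramid, base circumscribed radius ≈ 6 mm, apex at z ≈ 24 mm (dimensions read to the nearest mm from the axis ticks). For the g-code, the solid's height is divided into equal slices at the stated Δz and each level perimeter traced with G1 moves after a G0 lift.

; perimeter-only toolpath
G21 ; units = mm
G90 ; absolute positioning
G28 ; home
; layer 1
G0 Z3.00
G0 X11.25 Y6.00
G1 X10.24 Y9.09
G1 X7.62 Y11.00
G1 X4.38 Y11.00
G1 X1.76 Y9.09
G1 X0.75 Y6.00
G1 X1.76 Y2.91
G1 X4.38 Y1.00
G1 X7.62 Y1.00
G1 X10.24 Y2.91
G1 X11.25 Y6.00
; layer 2
G0 Z6.00
G0 X10.50 Y6.00
G1 X9.64 Y8.65
G1 X7.39 Y10.28
G1 X4.61 Y10.28
G1 X2.36 Y8.65
G1 X1.50 Y6.00
G1 X2.36 Y3.35
G1 X4.61 Y1.72
G1 X7.39 Y1.72
G1 X9.64 Y3.35
G1 X10.50 Y6.00
; layer 3
G0 Z9.00
G0 X9.75 Y6.00
G1 X9.03 Y8.21
G1 X7.16 Y9.57
G1 X4.84 Y9.57
G1 X2.97 Y8.21
G1 X2.25 Y6.00
G1 X2.97 Y3.79
G1 X4.84 Y2.43
G1 X7.16 Y2.43
G1 X9.03 Y3.79
G1 X9.75 Y6.00
; layer 4
G0 Z12.00
G0 X9.00 Y6.00
G1 X8.43 Y7.76
G1 X6.92 Y8.86
G1 X5.08 Y8.86
G1 X3.58 Y7.76
G1 X3.00 Y6.00
G1 X3.58 Y4.24
G1 X5.08 Y3.15
G1 X6.92 Y3.15
G1 X8.43 Y4.24
G1 X9.00 Y6.00
; layer 5
G0 Z15.00
G0 X8.25 Y6.00
G1 X7.82 Y7.32
G1 X6.69 Y8.14
G1 X5.31 Y8.14
G1 X4.18 Y7.32
G1 X3.75 Y6.00
G1 X4.18 Y4.68
G1 X5.31 Y3.86
G1 X6.69 Y3.86
G1 X7.82 Y4.68
G1 X8.25 Y6.00
; layer 6
G0 Z18.00
G0 X7.50 Y6.00
G1 X7.21 Y6.88
G1 X6.46 Y7.43
G1 X5.54 Y7.43
G1 X4.79 Y6.88
G1 X4.50 Y6.00
G1 X4.79 Y5.12
G1 X5.54 Y4.57
G1 X6.46 Y4.57
G1 X7.21 Y5.12
G1 X7.50 Y6.00
; layer 7
G0 Z21.00
G0 X6.75 Y6.00
G1 X6.61 Y6.44
G1 X6.23 Y6.71
G1 X5.77 Y6.71
G1 X5.39 Y6.44
G1 X5.25 Y6.00
G1 X5.39 Y5.56
G1 X5.77 Y5.29
G1 X6.23 Y5.29
G1 X6.61 Y5.56
G1 X6.75 Y6.00
M2 ; end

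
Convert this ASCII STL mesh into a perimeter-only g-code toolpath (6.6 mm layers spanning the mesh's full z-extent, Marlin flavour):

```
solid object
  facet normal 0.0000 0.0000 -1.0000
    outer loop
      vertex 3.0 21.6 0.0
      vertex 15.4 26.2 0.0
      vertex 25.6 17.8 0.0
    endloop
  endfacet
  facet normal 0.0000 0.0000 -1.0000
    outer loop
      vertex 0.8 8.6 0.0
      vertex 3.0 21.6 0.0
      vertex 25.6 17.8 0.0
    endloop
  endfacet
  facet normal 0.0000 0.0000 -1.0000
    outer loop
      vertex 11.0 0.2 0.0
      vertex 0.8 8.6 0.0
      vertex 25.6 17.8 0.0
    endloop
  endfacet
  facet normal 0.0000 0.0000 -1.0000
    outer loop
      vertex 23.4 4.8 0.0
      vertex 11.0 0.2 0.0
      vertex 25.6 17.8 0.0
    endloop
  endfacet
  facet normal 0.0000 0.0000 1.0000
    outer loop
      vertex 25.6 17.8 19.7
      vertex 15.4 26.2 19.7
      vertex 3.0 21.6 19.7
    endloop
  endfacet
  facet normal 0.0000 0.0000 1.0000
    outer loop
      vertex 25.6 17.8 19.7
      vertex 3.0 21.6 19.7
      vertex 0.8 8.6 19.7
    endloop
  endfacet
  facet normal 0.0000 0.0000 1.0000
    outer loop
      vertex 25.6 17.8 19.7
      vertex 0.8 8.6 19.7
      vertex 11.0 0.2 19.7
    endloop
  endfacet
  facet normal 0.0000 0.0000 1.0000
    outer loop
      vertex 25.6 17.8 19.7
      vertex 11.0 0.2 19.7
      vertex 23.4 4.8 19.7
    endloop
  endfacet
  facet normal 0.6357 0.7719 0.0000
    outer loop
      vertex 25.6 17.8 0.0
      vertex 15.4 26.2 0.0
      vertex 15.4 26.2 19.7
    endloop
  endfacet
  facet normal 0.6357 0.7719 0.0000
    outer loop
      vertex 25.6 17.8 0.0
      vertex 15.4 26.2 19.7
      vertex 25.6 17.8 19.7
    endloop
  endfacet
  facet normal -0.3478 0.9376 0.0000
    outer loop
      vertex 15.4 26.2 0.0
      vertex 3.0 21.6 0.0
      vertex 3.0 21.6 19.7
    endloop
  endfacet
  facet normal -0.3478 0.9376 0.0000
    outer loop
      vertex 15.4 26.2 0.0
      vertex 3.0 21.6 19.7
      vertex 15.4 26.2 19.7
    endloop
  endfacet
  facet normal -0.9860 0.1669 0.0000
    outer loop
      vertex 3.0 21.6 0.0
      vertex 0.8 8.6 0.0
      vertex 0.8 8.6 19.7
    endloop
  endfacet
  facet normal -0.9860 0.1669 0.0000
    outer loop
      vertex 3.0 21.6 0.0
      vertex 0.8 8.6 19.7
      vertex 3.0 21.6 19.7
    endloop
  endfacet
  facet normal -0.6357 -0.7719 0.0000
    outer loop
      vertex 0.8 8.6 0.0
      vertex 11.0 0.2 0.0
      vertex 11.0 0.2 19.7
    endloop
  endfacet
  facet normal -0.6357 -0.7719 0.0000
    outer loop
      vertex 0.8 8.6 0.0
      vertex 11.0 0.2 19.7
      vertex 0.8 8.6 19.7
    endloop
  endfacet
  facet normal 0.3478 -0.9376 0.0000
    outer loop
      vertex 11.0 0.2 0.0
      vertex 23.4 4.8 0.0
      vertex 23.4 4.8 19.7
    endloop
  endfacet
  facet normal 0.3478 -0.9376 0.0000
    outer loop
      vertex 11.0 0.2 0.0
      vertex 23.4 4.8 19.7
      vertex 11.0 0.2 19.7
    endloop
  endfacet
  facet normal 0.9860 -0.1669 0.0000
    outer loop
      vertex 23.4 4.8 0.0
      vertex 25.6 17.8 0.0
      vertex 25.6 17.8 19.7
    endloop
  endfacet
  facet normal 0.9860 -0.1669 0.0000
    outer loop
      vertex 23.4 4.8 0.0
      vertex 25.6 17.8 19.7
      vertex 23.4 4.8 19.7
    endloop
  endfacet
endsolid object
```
; perimeter-only toolpath
G21 ; units = mm
G90 ; absolute positioning
G28 ; home
; layer 1
G0 Z6.6
G0 X25.6 Y17.8
G1 X15.4 Y26.2
G1 X3.0 Y21.6
G1 X0.8 Y8.6
G1 X11.0 Y0.2
G1 X23.4 Y4.8
G1 X25.6 Y17.8
; layer 2
G0 Z13.1
G0 X25.6 Y17.8
G1 X15.4 Y26.2
G1 X3.0 Y21.6
G1 X0.8 Y8.6
G1 X11.0 Y0.2
G1 X23.4 Y4.8
G1 X25.6 Y17.8
; layer 3
G0 Z19.7
G0 X25.6 Y17.8
G1 X15.4 Y26.2
G1 X3.0 Y21.6
G1 X0.8 Y8.6
G1 X11.0 Y0.2
G1 X23.4 Y4.8
G1 X25.6 Y17.8
M2 ; end

The solid is a regular 6-sided prism (a cylinder approximated with 6 flat sides), circumscribed radius ≈ 13.2 mm, height ≈ 19.7 mm. Slicing at Δz = 6.6 mm — 3 equal slices spanning the solid's height, so layer i sits at z = i·h/3 — gives 3 non-empty perimeters. Each is a 6-segment closed polygon; G0 lifts to the layer z and rapids to the start vertex, then G1 traces the edges.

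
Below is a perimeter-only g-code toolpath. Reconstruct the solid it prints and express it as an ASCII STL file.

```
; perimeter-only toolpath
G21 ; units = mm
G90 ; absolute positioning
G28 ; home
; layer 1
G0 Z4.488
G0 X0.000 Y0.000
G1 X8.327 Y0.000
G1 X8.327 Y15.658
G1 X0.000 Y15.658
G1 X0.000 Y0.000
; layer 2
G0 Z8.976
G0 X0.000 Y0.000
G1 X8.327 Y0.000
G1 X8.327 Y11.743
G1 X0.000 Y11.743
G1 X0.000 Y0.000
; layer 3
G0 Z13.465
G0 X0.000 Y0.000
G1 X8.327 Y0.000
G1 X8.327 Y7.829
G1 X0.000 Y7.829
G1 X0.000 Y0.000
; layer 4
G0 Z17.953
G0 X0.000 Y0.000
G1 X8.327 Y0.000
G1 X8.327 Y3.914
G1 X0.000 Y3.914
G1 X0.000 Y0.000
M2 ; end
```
solid part
  facet normal 0.0000 0.0000 -1.0000
    outer loop
      vertex 8.327 19.572 0.000
      vertex 8.327 0.000 0.000
      vertex 0.000 0.000 0.000
    endloop
  endfacet
  facet normal 0.0000 0.0000 -1.0000
    outer loop
      vertex 0.000 19.572 0.000
      vertex 8.327 19.572 0.000
      vertex 0.000 0.000 0.000
    endloop
  endfacet
  facet normal 0.0000 -1.0000 0.0000
    outer loop
      vertex 0.000 0.000 0.000
      vertex 8.327 0.000 0.000
      vertex 8.327 0.000 22.441
    endloop
  endfacet
  facet normal 0.0000 -1.0000 0.0000
    outer loop
      vertex 0.000 0.000 0.000
      vertex 8.327 0.000 22.441
      vertex 0.000 0.000 22.441
    endloop
  endfacet
  facet normal 0.0000 0.7536 0.6573
    outer loop
      vertex 0.000 0.000 22.441
      vertex 8.327 0.000 22.441
      vertex 8.327 19.572 0.000
    endloop
  endfacet
  facet normal 0.0000 0.7536 0.6573
    outer loop
      vertex 0.000 0.000 22.441
      vertex 8.327 19.572 0.000
      vertex 0.000 19.572 0.000
    endloop
  endfacet
  facet normal -1.0000 0.0000 0.0000
    outer loop
      vertex 0.000 0.000 22.441
      vertex 0.000 19.572 0.000
      vertex 0.000 0.000 0.000
    endloop
  endfacet
  facet normal 1.0000 0.0000 0.0000
    outer loop
      vertex 8.327 0.000 0.000
      vertex 8.327 19.572 0.000
      vertex 8.327 0.000 22.441
    endloop
  endfacet
endsolid part

The G0 Z moves step by Δz≈4.488 mm. The G1 loops shrink linearly with z, so the solid tapers from its base footprint up to z≈22.4. Closing with a flat bottom cap and the tapered top and triangulating gives 8 facets — a wedge (ramp): 8.33 × 19.6 mm base, rising to 22.4 mm along the y=0 edge and sloping linearly to z=0 at y=19.6.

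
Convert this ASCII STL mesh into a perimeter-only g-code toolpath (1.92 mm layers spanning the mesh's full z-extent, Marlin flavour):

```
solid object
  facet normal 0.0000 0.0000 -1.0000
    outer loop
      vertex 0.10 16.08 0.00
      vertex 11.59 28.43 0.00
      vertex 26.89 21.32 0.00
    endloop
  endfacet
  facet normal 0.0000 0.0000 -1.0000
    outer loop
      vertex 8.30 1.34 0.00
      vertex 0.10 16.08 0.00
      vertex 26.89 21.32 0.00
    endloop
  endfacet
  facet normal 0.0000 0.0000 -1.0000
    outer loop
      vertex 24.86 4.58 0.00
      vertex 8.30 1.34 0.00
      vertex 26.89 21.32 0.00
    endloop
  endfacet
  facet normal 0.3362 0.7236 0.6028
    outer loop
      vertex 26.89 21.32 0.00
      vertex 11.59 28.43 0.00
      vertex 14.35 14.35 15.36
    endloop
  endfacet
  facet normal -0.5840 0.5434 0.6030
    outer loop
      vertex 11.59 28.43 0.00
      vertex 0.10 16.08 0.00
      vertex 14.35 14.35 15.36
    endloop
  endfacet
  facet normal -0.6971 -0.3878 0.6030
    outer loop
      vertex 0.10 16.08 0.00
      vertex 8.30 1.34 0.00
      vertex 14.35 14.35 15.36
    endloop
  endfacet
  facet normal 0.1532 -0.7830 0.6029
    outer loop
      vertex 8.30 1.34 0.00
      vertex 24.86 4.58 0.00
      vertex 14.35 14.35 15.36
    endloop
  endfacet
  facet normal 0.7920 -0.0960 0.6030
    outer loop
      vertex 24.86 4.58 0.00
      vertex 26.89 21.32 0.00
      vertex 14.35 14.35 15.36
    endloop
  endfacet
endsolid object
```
; perimeter-only toolpath
G21 ; units = mm
G90 ; absolute positioning
G28 ; home
; layer 1
G0 Z1.92
G0 X25.32 Y20.45
G1 X11.93 Y26.67
G1 X1.88 Y15.86
G1 X9.06 Y2.97
G1 X23.55 Y5.80
G1 X25.32 Y20.45
; layer 2
G0 Z3.84
G0 X23.75 Y19.58
G1 X12.28 Y24.91
G1 X3.66 Y15.65
G1 X9.81 Y4.59
G1 X22.23 Y7.02
G1 X23.75 Y19.58
; layer 3
G0 Z5.76
G0 X22.19 Y18.71
G1 X12.62 Y23.15
G1 X5.44 Y15.43
G1 X10.57 Y6.22
G1 X20.92 Y8.24
G1 X22.19 Y18.71
; layer 4
G0 Z7.68
G0 X20.62 Y17.84
G1 X12.97 Y21.39
G1 X7.22 Y15.21
G1 X11.32 Y7.84
G1 X19.61 Y9.46
G1 X20.62 Y17.84
; layer 5
G0 Z9.60
G0 X19.05 Y16.96
G1 X13.31 Y19.63
G1 X9.01 Y15.00
G1 X12.08 Y9.47
G1 X18.29 Y10.69
G1 X19.05 Y16.96
; layer 6
G0 Z11.52
G0 X17.48 Y16.09
G1 X13.66 Y17.87
G1 X10.79 Y14.78
G1 X12.84 Y11.10
G1 X16.98 Y11.91
G1 X17.48 Y16.09
; layer 7
G0 Z13.44
G0 X15.92 Y15.22
G1 X14.01 Y16.11
G1 X12.57 Y14.57
G1 X13.59 Y12.72
G1 X15.66 Y13.13
G1 X15.92 Y15.22
M2 ; end

The solid is a regular 5-sided pyramid, base circumscribed radius ≈ 14.3 mm, apex at z ≈ 15.4 mm. Slicing at Δz = 1.92 mm — 8 equal slices spanning the solid's height, so layer i sits at z = i·h/8 — gives 7 non-empty perimeters. Each is a 5-segment closed polygon; G0 lifts to the layer z and rapids to the start vertex, then G1 traces the edges. The cross-section shrinks linearly with z (the slice at the apex is degenerate and omitted).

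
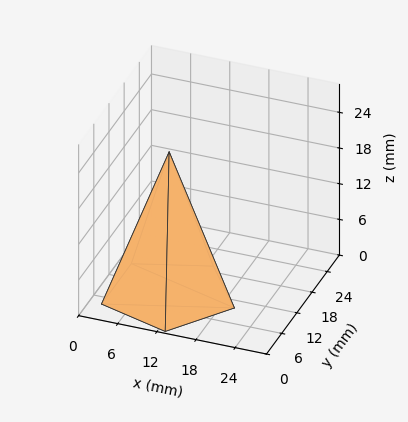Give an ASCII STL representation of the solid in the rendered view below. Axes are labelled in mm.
Reading the render: the shape is a regular 5-sided pyramid, base circumscribed radius ≈ 10 mm, apex at z ≈ 24 mm (dimensions read to the nearest mm from the axis ticks). For the STL, each face is triangulated and given an outward normal.

solid part
  facet normal 0.0000 0.0000 -1.0000
    outer loop
      vertex 1.910 15.878 0.000
      vertex 13.090 19.511 0.000
      vertex 20.000 10.000 0.000
    endloop
  endfacet
  facet normal 0.0000 0.0000 -1.0000
    outer loop
      vertex 1.910 4.122 0.000
      vertex 1.910 15.878 0.000
      vertex 20.000 10.000 0.000
    endloop
  endfacet
  facet normal 0.0000 0.0000 -1.0000
    outer loop
      vertex 13.090 0.489 0.000
      vertex 1.910 4.122 0.000
      vertex 20.000 10.000 0.000
    endloop
  endfacet
  facet normal 0.7666 0.5570 0.3194
    outer loop
      vertex 20.000 10.000 0.000
      vertex 13.090 19.511 0.000
      vertex 10.000 10.000 24.000
    endloop
  endfacet
  facet normal -0.2929 0.9012 0.3194
    outer loop
      vertex 13.090 19.511 0.000
      vertex 1.910 15.878 0.000
      vertex 10.000 10.000 24.000
    endloop
  endfacet
  facet normal -0.9476 0.0000 0.3194
    outer loop
      vertex 1.910 15.878 0.000
      vertex 1.910 4.122 0.000
      vertex 10.000 10.000 24.000
    endloop
  endfacet
  facet normal -0.2929 -0.9012 0.3194
    outer loop
      vertex 1.910 4.122 0.000
      vertex 13.090 0.489 0.000
      vertex 10.000 10.000 24.000
    endloop
  endfacet
  facet normal 0.7666 -0.5570 0.3194
    outer loop
      vertex 13.090 0.489 0.000
      vertex 20.000 10.000 0.000
      vertex 10.000 10.000 24.000
    endloop
  endfacet
endsolid part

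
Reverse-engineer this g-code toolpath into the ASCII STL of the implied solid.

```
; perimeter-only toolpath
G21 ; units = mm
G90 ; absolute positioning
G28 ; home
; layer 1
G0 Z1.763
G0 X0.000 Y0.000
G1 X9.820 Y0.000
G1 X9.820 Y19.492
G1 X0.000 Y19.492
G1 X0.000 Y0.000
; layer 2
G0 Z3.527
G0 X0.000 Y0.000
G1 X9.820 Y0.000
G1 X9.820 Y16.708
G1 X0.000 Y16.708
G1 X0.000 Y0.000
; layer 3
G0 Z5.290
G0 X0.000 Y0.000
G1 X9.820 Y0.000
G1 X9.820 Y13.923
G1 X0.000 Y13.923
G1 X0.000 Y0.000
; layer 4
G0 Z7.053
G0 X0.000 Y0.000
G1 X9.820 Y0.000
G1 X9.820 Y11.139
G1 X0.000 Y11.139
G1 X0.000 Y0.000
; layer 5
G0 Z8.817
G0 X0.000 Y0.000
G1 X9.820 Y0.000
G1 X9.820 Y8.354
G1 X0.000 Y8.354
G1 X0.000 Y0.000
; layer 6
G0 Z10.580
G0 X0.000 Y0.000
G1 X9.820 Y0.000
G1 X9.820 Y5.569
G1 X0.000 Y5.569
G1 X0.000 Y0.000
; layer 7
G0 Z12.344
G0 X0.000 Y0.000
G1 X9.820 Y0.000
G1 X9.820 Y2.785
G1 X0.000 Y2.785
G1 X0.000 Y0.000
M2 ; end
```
solid part
  facet normal 0.0000 0.0000 -1.0000
    outer loop
      vertex 9.820 22.277 0.000
      vertex 9.820 0.000 0.000
      vertex 0.000 0.000 0.000
    endloop
  endfacet
  facet normal 0.0000 0.0000 -1.0000
    outer loop
      vertex 0.000 22.277 0.000
      vertex 9.820 22.277 0.000
      vertex 0.000 0.000 0.000
    endloop
  endfacet
  facet normal 0.0000 -1.0000 0.0000
    outer loop
      vertex 0.000 0.000 0.000
      vertex 9.820 0.000 0.000
      vertex 9.820 0.000 14.107
    endloop
  endfacet
  facet normal 0.0000 -1.0000 0.0000
    outer loop
      vertex 0.000 0.000 0.000
      vertex 9.820 0.000 14.107
      vertex 0.000 0.000 14.107
    endloop
  endfacet
  facet normal 0.0000 0.5350 0.8448
    outer loop
      vertex 0.000 0.000 14.107
      vertex 9.820 0.000 14.107
      vertex 9.820 22.277 0.000
    endloop
  endfacet
  facet normal 0.0000 0.5350 0.8448
    outer loop
      vertex 0.000 0.000 14.107
      vertex 9.820 22.277 0.000
      vertex 0.000 22.277 0.000
    endloop
  endfacet
  facet normal -1.0000 0.0000 0.0000
    outer loop
      vertex 0.000 0.000 14.107
      vertex 0.000 22.277 0.000
      vertex 0.000 0.000 0.000
    endloop
  endfacet
  facet normal 1.0000 0.0000 0.0000
    outer loop
      vertex 9.820 0.000 0.000
      vertex 9.820 22.277 0.000
      vertex 9.820 0.000 14.107
    endloop
  endfacet
endsolid part

The G0 Z moves step by Δz≈1.763 mm. The G1 loops shrink linearly with z, so the solid tapers from its base footprint up to z≈14.1. Closing with a flat bottom cap and the tapered top and triangulating gives 8 facets — a wedge (ramp): 9.82 × 22.3 mm base, rising to 14.1 mm along the y=0 edge and sloping linearly to z=0 at y=22.3.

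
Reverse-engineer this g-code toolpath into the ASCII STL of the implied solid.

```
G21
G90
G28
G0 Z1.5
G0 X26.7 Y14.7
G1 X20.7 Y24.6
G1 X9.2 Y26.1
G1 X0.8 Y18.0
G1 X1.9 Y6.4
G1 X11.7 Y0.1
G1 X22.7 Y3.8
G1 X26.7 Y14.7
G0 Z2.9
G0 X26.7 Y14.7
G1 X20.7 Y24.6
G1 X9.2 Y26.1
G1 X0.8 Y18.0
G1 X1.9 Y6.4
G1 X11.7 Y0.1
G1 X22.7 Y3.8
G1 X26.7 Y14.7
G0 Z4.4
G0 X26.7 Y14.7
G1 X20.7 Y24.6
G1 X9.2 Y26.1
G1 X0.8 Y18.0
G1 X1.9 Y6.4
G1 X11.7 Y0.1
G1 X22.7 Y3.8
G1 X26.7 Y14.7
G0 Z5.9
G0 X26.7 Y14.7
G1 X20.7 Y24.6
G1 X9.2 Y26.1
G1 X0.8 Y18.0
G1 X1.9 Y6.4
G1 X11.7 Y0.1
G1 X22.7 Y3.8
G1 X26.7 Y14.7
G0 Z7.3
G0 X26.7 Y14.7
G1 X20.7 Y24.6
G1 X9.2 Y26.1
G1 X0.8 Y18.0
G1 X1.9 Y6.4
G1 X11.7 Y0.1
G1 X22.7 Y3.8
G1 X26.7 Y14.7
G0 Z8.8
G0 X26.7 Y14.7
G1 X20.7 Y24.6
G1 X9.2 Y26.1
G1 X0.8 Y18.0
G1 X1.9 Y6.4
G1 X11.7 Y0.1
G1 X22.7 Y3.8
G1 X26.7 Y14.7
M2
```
solid part
  facet normal 0.0000 0.0000 -1.0000
    outer loop
      vertex 9.2 26.1 0.0
      vertex 20.7 24.6 0.0
      vertex 26.7 14.7 0.0
    endloop
  endfacet
  facet normal 0.0000 0.0000 -1.0000
    outer loop
      vertex 0.8 18.0 0.0
      vertex 9.2 26.1 0.0
      vertex 26.7 14.7 0.0
    endloop
  endfacet
  facet normal 0.0000 0.0000 -1.0000
    outer loop
      vertex 1.9 6.4 0.0
      vertex 0.8 18.0 0.0
      vertex 26.7 14.7 0.0
    endloop
  endfacet
  facet normal 0.0000 0.0000 -1.0000
    outer loop
      vertex 11.7 0.1 0.0
      vertex 1.9 6.4 0.0
      vertex 26.7 14.7 0.0
    endloop
  endfacet
  facet normal 0.0000 0.0000 -1.0000
    outer loop
      vertex 22.7 3.8 0.0
      vertex 11.7 0.1 0.0
      vertex 26.7 14.7 0.0
    endloop
  endfacet
  facet normal 0.0000 0.0000 1.0000
    outer loop
      vertex 26.7 14.7 8.8
      vertex 20.7 24.6 8.8
      vertex 9.2 26.1 8.8
    endloop
  endfacet
  facet normal 0.0000 0.0000 1.0000
    outer loop
      vertex 26.7 14.7 8.8
      vertex 9.2 26.1 8.8
      vertex 0.8 18.0 8.8
    endloop
  endfacet
  facet normal 0.0000 0.0000 1.0000
    outer loop
      vertex 26.7 14.7 8.8
      vertex 0.8 18.0 8.8
      vertex 1.9 6.4 8.8
    endloop
  endfacet
  facet normal 0.0000 0.0000 1.0000
    outer loop
      vertex 26.7 14.7 8.8
      vertex 1.9 6.4 8.8
      vertex 11.7 0.1 8.8
    endloop
  endfacet
  facet normal 0.0000 0.0000 1.0000
    outer loop
      vertex 26.7 14.7 8.8
      vertex 11.7 0.1 8.8
      vertex 22.7 3.8 8.8
    endloop
  endfacet
  facet normal 0.8552 0.5183 0.0000
    outer loop
      vertex 26.7 14.7 0.0
      vertex 20.7 24.6 0.0
      vertex 20.7 24.6 8.8
    endloop
  endfacet
  facet normal 0.8552 0.5183 0.0000
    outer loop
      vertex 26.7 14.7 0.0
      vertex 20.7 24.6 8.8
      vertex 26.7 14.7 8.8
    endloop
  endfacet
  facet normal 0.1293 0.9916 0.0000
    outer loop
      vertex 20.7 24.6 0.0
      vertex 9.2 26.1 0.0
      vertex 9.2 26.1 8.8
    endloop
  endfacet
  facet normal 0.1293 0.9916 0.0000
    outer loop
      vertex 20.7 24.6 0.0
      vertex 9.2 26.1 8.8
      vertex 20.7 24.6 8.8
    endloop
  endfacet
  facet normal -0.6941 0.7198 0.0000
    outer loop
      vertex 9.2 26.1 0.0
      vertex 0.8 18.0 0.0
      vertex 0.8 18.0 8.8
    endloop
  endfacet
  facet normal -0.6941 0.7198 0.0000
    outer loop
      vertex 9.2 26.1 0.0
      vertex 0.8 18.0 8.8
      vertex 9.2 26.1 8.8
    endloop
  endfacet
  facet normal -0.9955 -0.0944 0.0000
    outer loop
      vertex 0.8 18.0 0.0
      vertex 1.9 6.4 0.0
      vertex 1.9 6.4 8.8
    endloop
  endfacet
  facet normal -0.9955 -0.0944 0.0000
    outer loop
      vertex 0.8 18.0 0.0
      vertex 1.9 6.4 8.8
      vertex 0.8 18.0 8.8
    endloop
  endfacet
  facet normal -0.5408 -0.8412 0.0000
    outer loop
      vertex 1.9 6.4 0.0
      vertex 11.7 0.1 0.0
      vertex 11.7 0.1 8.8
    endloop
  endfacet
  facet normal -0.5408 -0.8412 0.0000
    outer loop
      vertex 1.9 6.4 0.0
      vertex 11.7 0.1 8.8
      vertex 1.9 6.4 8.8
    endloop
  endfacet
  facet normal 0.3188 -0.9478 0.0000
    outer loop
      vertex 11.7 0.1 0.0
      vertex 22.7 3.8 0.0
      vertex 22.7 3.8 8.8
    endloop
  endfacet
  facet normal 0.3188 -0.9478 0.0000
    outer loop
      vertex 11.7 0.1 0.0
      vertex 22.7 3.8 8.8
      vertex 11.7 0.1 8.8
    endloop
  endfacet
  facet normal 0.9388 -0.3445 0.0000
    outer loop
      vertex 22.7 3.8 0.0
      vertex 26.7 14.7 0.0
      vertex 26.7 14.7 8.8
    endloop
  endfacet
  facet normal 0.9388 -0.3445 0.0000
    outer loop
      vertex 22.7 3.8 0.0
      vertex 26.7 14.7 8.8
      vertex 22.7 3.8 8.8
    endloop
  endfacet
endsolid part

The G0 Z moves step by Δz≈1.5 mm. Every layer's G1 loop is the same polygon, so the solid is a straight extrusion of it from z=0 to z≈8.8. Closing with flat bottom and top caps and triangulating gives 24 facets — a regular 7-sided prism (a cylinder approximated with 7 flat sides), circumscribed radius ≈ 13.4 mm, height ≈ 8.8 mm.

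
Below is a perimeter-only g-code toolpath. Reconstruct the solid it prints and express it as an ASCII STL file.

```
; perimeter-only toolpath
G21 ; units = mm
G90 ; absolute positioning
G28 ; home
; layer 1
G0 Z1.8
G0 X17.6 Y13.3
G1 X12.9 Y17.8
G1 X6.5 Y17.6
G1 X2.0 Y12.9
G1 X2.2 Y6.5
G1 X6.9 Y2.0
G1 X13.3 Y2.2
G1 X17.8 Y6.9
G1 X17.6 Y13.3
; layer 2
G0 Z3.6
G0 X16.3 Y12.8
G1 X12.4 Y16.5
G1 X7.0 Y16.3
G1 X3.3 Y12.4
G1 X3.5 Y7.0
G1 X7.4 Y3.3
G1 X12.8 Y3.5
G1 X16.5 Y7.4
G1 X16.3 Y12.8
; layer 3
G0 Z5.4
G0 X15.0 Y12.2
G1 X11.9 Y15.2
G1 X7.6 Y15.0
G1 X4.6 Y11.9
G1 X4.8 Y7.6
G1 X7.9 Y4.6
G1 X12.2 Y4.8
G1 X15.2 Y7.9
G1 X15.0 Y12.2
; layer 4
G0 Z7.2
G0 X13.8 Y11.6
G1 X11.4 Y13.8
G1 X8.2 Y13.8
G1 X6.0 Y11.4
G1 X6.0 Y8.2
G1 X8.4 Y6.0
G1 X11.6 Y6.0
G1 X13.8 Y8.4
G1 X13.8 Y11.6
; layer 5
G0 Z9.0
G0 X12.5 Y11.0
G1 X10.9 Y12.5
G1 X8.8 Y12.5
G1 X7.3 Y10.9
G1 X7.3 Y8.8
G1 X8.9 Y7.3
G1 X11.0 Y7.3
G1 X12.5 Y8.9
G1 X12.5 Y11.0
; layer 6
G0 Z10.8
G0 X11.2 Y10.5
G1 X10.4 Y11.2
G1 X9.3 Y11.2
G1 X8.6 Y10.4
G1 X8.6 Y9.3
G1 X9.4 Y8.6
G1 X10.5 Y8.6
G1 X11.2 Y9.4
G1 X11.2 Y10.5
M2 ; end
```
solid part
  facet normal 0.0000 0.0000 -1.0000
    outer loop
      vertex 5.9 18.9 0.0
      vertex 13.4 19.1 0.0
      vertex 18.9 13.9 0.0
    endloop
  endfacet
  facet normal 0.0000 0.0000 -1.0000
    outer loop
      vertex 0.7 13.4 0.0
      vertex 5.9 18.9 0.0
      vertex 18.9 13.9 0.0
    endloop
  endfacet
  facet normal 0.0000 0.0000 -1.0000
    outer loop
      vertex 0.9 5.9 0.0
      vertex 0.7 13.4 0.0
      vertex 18.9 13.9 0.0
    endloop
  endfacet
  facet normal 0.0000 0.0000 -1.0000
    outer loop
      vertex 6.4 0.7 0.0
      vertex 0.9 5.9 0.0
      vertex 18.9 13.9 0.0
    endloop
  endfacet
  facet normal 0.0000 0.0000 -1.0000
    outer loop
      vertex 13.9 0.9 0.0
      vertex 6.4 0.7 0.0
      vertex 18.9 13.9 0.0
    endloop
  endfacet
  facet normal 0.0000 0.0000 -1.0000
    outer loop
      vertex 19.1 6.4 0.0
      vertex 13.9 0.9 0.0
      vertex 18.9 13.9 0.0
    endloop
  endfacet
  facet normal 0.5572 0.5893 0.5851
    outer loop
      vertex 18.9 13.9 0.0
      vertex 13.4 19.1 0.0
      vertex 9.9 9.9 12.6
    endloop
  endfacet
  facet normal -0.0216 0.8103 0.5856
    outer loop
      vertex 13.4 19.1 0.0
      vertex 5.9 18.9 0.0
      vertex 9.9 9.9 12.6
    endloop
  endfacet
  facet normal -0.5893 0.5572 0.5851
    outer loop
      vertex 5.9 18.9 0.0
      vertex 0.7 13.4 0.0
      vertex 9.9 9.9 12.6
    endloop
  endfacet
  facet normal -0.8103 -0.0216 0.5856
    outer loop
      vertex 0.7 13.4 0.0
      vertex 0.9 5.9 0.0
      vertex 9.9 9.9 12.6
    endloop
  endfacet
  facet normal -0.5572 -0.5893 0.5851
    outer loop
      vertex 0.9 5.9 0.0
      vertex 6.4 0.7 0.0
      vertex 9.9 9.9 12.6
    endloop
  endfacet
  facet normal 0.0216 -0.8103 0.5856
    outer loop
      vertex 6.4 0.7 0.0
      vertex 13.9 0.9 0.0
      vertex 9.9 9.9 12.6
    endloop
  endfacet
  facet normal 0.5893 -0.5572 0.5851
    outer loop
      vertex 13.9 0.9 0.0
      vertex 19.1 6.4 0.0
      vertex 9.9 9.9 12.6
    endloop
  endfacet
  facet normal 0.8103 0.0216 0.5856
    outer loop
      vertex 19.1 6.4 0.0
      vertex 18.9 13.9 0.0
      vertex 9.9 9.9 12.6
    endloop
  endfacet
endsolid part

The G0 Z moves step by Δz≈1.8 mm. The G1 loops shrink linearly with z, so the solid tapers from its base footprint up to z≈12.6. Closing with a flat bottom cap and the tapered top and triangulating gives 14 facets — a regular 8-sided pyramid, base circumscribed radius ≈ 9.9 mm, apex at z ≈ 12.6 mm.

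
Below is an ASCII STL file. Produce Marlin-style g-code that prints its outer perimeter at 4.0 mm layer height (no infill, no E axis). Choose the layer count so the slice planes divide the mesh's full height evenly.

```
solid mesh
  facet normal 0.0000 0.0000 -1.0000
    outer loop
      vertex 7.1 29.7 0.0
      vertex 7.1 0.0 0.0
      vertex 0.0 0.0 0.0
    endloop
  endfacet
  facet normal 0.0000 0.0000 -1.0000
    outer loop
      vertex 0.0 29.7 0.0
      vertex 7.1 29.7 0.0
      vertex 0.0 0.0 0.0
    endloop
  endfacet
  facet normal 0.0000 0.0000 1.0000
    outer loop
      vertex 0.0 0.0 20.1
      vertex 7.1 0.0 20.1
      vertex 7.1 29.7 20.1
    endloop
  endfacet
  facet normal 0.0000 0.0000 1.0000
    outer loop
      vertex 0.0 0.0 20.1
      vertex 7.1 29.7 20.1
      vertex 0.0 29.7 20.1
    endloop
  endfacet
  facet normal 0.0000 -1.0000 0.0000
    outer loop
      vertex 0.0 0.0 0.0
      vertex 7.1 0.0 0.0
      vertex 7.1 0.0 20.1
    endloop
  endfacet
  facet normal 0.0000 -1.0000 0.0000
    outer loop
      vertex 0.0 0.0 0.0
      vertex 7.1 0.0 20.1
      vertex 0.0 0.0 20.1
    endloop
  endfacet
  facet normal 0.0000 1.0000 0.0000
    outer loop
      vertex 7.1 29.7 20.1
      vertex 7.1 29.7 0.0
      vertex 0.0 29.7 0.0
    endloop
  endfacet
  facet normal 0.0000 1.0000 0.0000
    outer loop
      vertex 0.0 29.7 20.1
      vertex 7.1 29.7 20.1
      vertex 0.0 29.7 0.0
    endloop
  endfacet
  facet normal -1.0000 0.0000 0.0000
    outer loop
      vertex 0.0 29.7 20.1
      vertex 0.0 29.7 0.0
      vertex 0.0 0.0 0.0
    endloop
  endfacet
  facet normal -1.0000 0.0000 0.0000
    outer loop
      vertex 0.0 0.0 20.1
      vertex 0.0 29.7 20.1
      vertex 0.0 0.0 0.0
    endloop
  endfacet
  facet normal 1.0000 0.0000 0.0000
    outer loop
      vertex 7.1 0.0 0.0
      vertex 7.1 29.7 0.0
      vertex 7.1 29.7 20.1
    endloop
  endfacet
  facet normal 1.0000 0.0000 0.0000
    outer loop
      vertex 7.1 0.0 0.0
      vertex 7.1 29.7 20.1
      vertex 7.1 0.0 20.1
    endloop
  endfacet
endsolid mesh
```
; perimeter-only toolpath
G21 ; units = mm
G90 ; absolute positioning
G28 ; home
; layer 1
G0 Z4.0
G0 X0.0 Y0.0
G1 X7.1 Y0.0
G1 X7.1 Y29.7
G1 X0.0 Y29.7
G1 X0.0 Y0.0
; layer 2
G0 Z8.0
G0 X0.0 Y0.0
G1 X7.1 Y0.0
G1 X7.1 Y29.7
G1 X0.0 Y29.7
G1 X0.0 Y0.0
; layer 3
G0 Z12.1
G0 X0.0 Y0.0
G1 X7.1 Y0.0
G1 X7.1 Y29.7
G1 X0.0 Y29.7
G1 X0.0 Y0.0
; layer 4
G0 Z16.1
G0 X0.0 Y0.0
G1 X7.1 Y0.0
G1 X7.1 Y29.7
G1 X0.0 Y29.7
G1 X0.0 Y0.0
; layer 5
G0 Z20.1
G0 X0.0 Y0.0
G1 X7.1 Y0.0
G1 X7.1 Y29.7
G1 X0.0 Y29.7
G1 X0.0 Y0.0
M2 ; end

The solid is a rectangular box, roughly 7.1 × 29.7 mm footprint and 20.1 mm tall. Slicing at Δz = 4.0 mm — 5 equal slices spanning the solid's height, so layer i sits at z = i·h/5 — gives 5 non-empty perimeters. Each is a 4-segment closed polygon; G0 lifts to the layer z and rapids to the start vertex, then G1 traces the edges.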